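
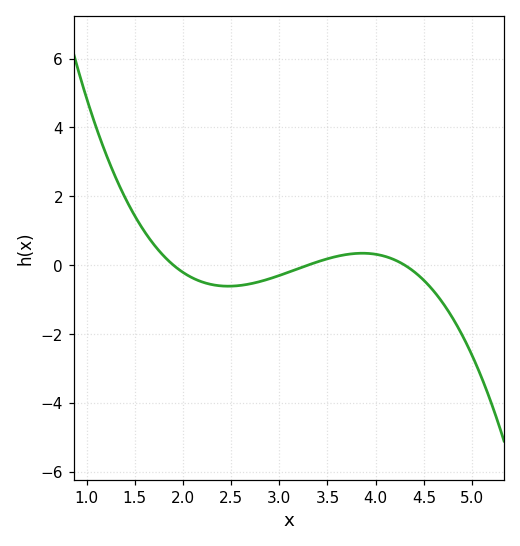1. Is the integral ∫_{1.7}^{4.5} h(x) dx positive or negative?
negative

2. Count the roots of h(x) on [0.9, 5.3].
3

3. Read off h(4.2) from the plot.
0.147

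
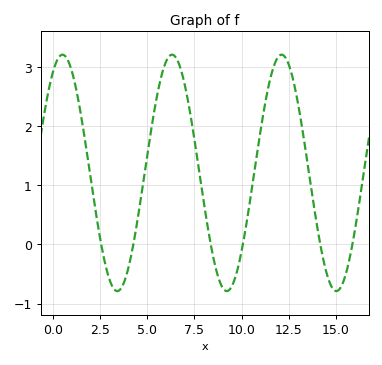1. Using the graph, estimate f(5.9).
3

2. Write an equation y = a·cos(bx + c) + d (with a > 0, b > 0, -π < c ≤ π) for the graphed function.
y = 2cos(1.1x - 0.53) + 1.21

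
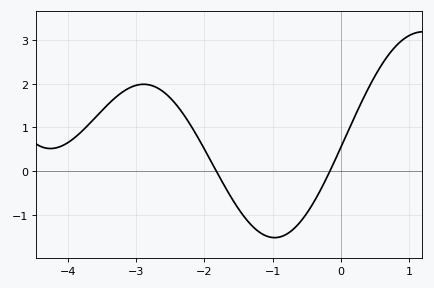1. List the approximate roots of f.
-1.8, -0.2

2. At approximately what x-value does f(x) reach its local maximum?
-2.9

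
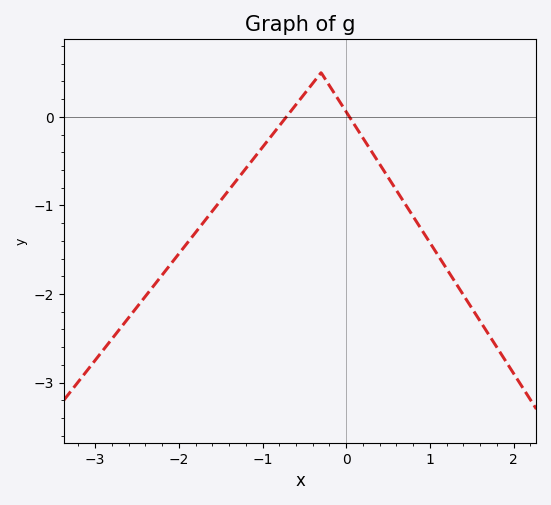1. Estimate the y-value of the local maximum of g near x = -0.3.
0.5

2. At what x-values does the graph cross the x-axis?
-0.7, 0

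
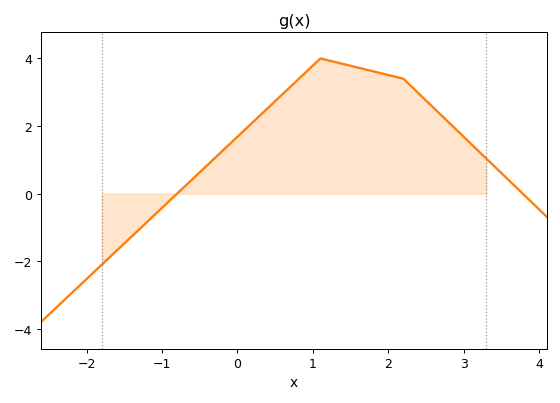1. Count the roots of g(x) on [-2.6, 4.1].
2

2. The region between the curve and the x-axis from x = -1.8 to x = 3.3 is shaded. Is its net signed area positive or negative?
positive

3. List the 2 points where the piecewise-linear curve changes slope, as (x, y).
(1.1, 4); (2.2, 3.4)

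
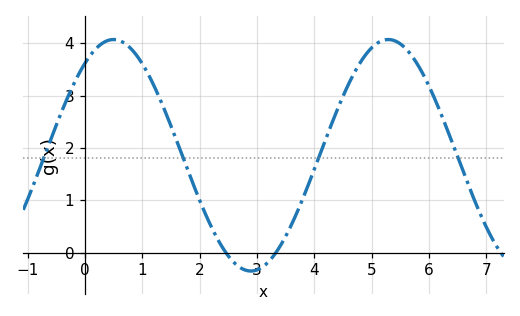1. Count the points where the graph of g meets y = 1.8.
4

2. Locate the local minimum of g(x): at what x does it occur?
2.9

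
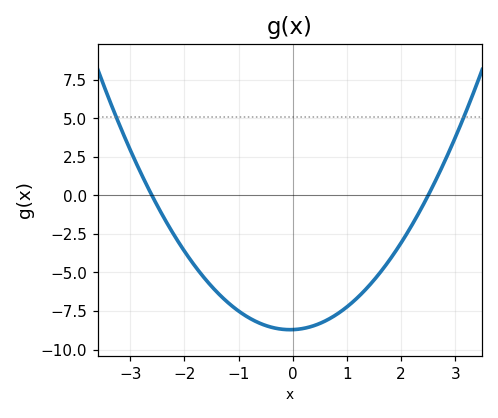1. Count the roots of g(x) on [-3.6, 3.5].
2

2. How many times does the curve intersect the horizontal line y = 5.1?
2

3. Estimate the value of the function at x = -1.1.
-7.2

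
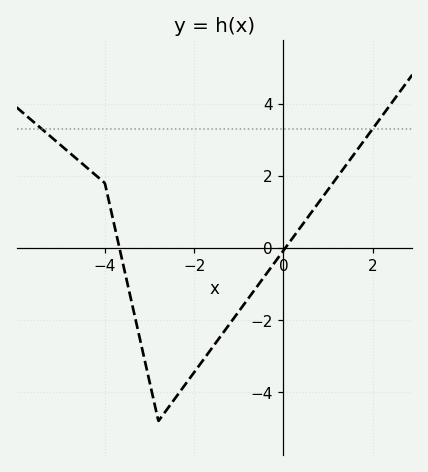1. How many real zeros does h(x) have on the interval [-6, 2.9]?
2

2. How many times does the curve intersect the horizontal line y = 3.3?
2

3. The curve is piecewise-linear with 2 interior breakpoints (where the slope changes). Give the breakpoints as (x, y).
(-4, 1.8); (-2.8, -4.8)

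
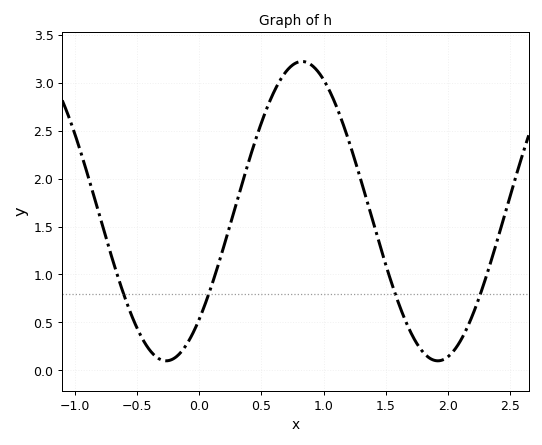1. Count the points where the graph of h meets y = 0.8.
4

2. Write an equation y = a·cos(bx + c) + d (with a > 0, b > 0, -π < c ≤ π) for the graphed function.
y = 1.56cos(2.88x - 2.38) + 1.66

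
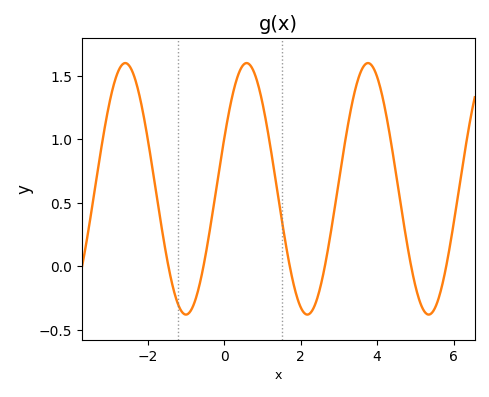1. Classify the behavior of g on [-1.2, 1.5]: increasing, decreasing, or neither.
neither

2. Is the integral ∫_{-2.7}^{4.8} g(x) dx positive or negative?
positive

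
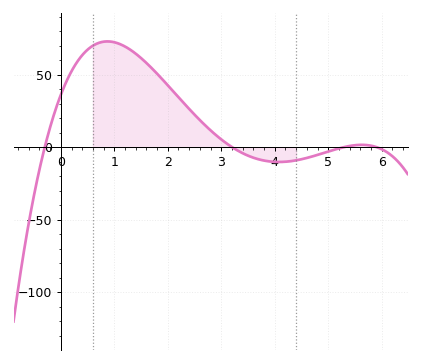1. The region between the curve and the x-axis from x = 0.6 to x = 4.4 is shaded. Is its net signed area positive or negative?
positive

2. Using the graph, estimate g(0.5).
67.2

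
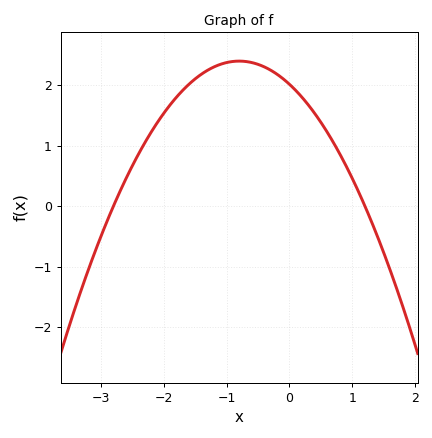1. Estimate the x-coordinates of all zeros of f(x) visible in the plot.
-2.8, 1.2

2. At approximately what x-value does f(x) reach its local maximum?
-0.8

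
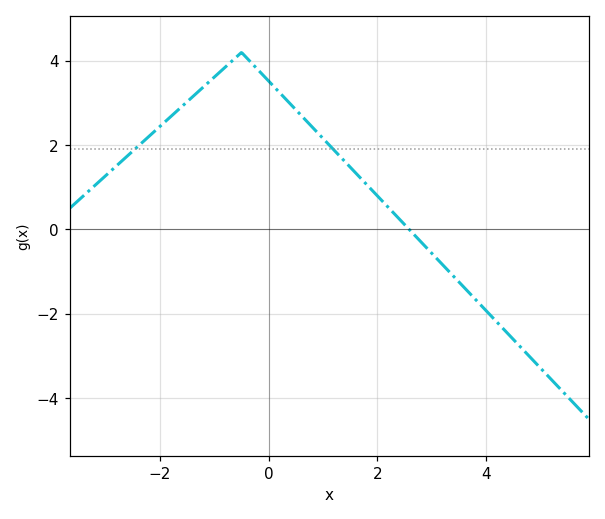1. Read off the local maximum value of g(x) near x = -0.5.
4.2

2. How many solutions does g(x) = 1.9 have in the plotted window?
2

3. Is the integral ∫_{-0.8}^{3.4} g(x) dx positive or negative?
positive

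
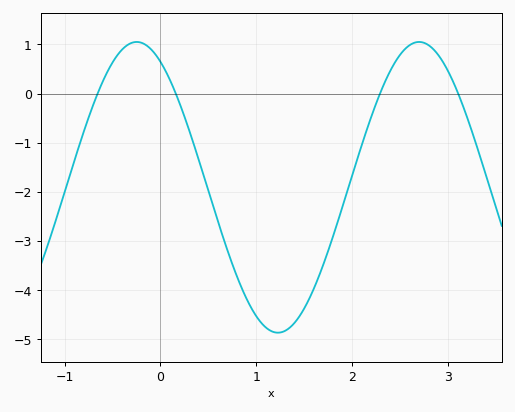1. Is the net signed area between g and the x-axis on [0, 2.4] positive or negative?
negative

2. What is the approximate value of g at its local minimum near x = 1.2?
-4.87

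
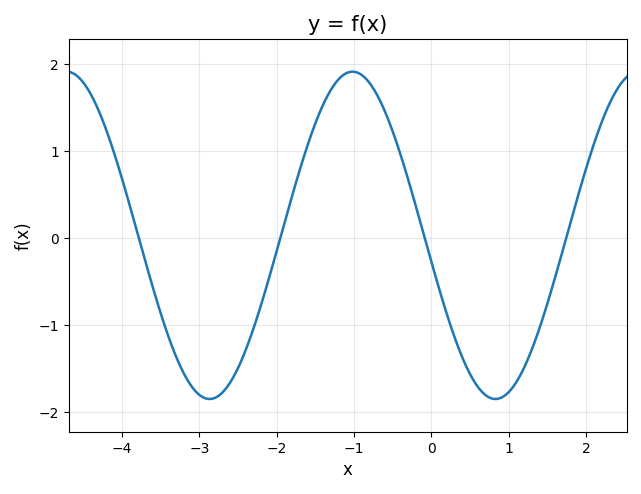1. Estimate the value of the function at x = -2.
-0.153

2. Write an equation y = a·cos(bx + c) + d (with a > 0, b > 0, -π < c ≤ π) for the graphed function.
y = 1.88cos(1.7x + 1.73) + 0.03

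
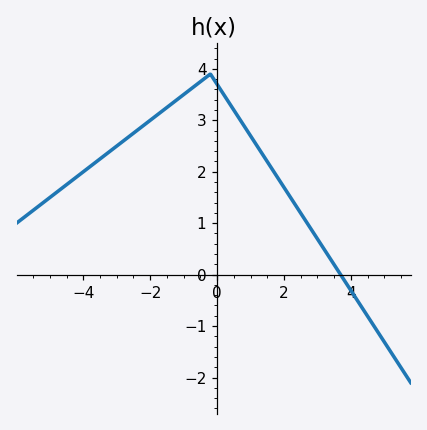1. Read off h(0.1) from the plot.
3.6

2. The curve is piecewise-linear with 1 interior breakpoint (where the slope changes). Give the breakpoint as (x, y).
(-0.2, 3.9)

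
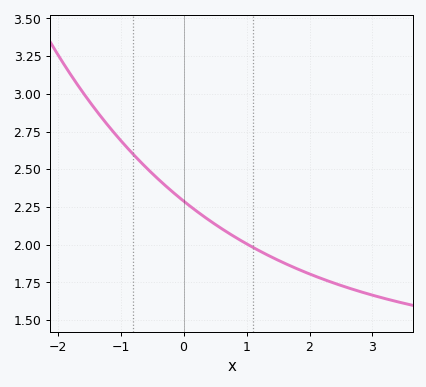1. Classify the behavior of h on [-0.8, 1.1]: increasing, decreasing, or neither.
decreasing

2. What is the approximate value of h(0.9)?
2.04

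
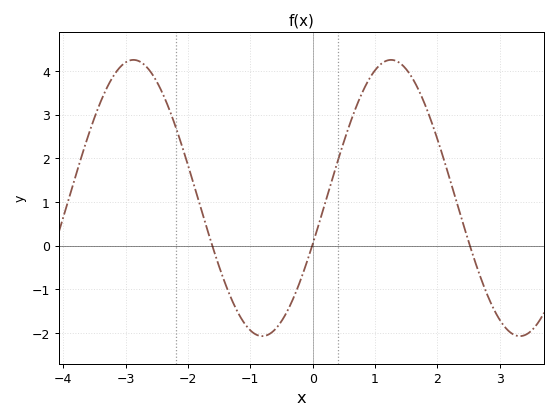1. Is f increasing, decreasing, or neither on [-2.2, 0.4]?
neither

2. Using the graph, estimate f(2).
2.4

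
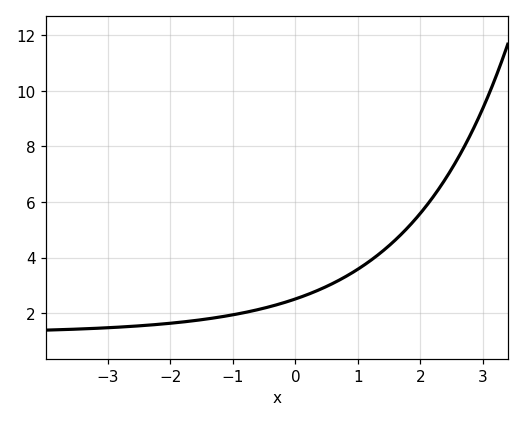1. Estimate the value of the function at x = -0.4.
2.24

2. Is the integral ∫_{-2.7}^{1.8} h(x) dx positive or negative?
positive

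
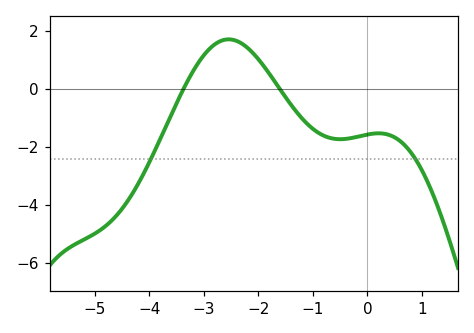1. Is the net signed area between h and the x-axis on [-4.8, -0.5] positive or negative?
negative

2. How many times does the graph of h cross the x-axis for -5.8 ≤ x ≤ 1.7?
2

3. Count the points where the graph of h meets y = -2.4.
2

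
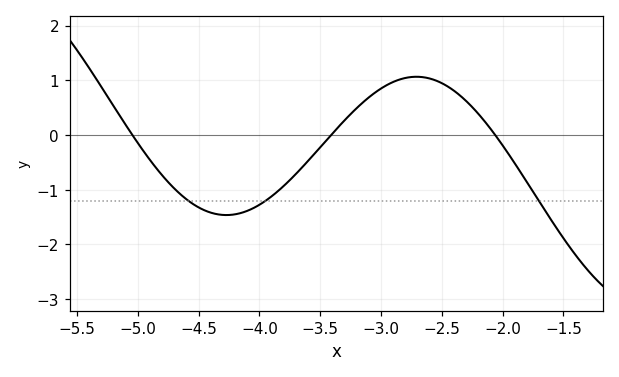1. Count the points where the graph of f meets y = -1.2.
3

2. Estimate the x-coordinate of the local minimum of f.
-4.27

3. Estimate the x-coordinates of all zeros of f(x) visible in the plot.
-5.05, -3.41, -2.06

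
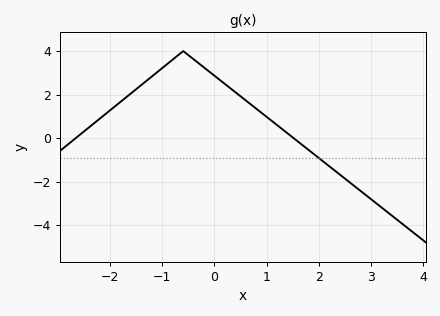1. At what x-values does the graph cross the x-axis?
-2.7, 1.5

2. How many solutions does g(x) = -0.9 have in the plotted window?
1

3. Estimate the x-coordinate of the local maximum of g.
-0.6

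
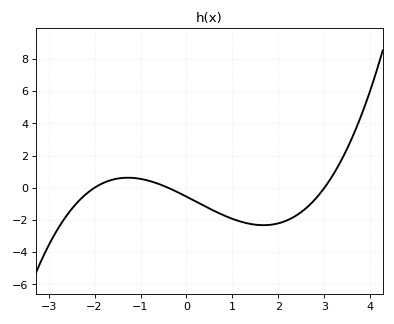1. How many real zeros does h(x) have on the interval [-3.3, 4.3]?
3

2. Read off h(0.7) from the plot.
-1.6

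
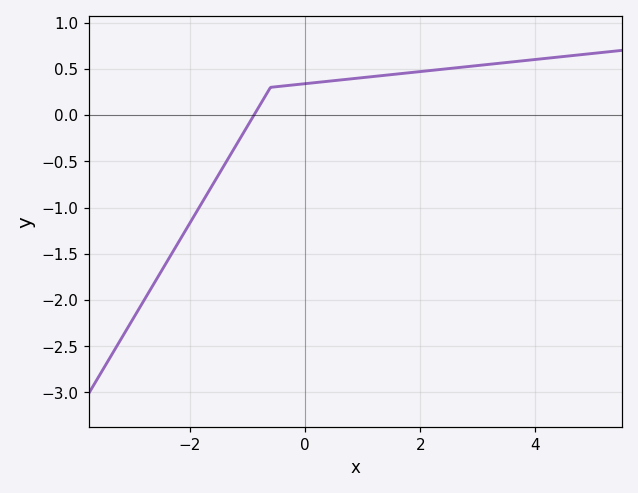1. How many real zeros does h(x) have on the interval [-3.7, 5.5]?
1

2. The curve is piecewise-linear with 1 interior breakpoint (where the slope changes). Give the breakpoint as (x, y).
(-0.6, 0.3)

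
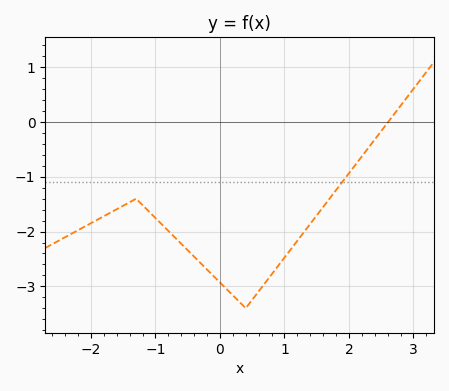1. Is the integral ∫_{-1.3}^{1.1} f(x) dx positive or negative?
negative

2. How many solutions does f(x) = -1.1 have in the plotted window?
1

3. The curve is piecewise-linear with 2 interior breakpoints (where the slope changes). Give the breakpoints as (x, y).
(-1.3, -1.4); (0.4, -3.4)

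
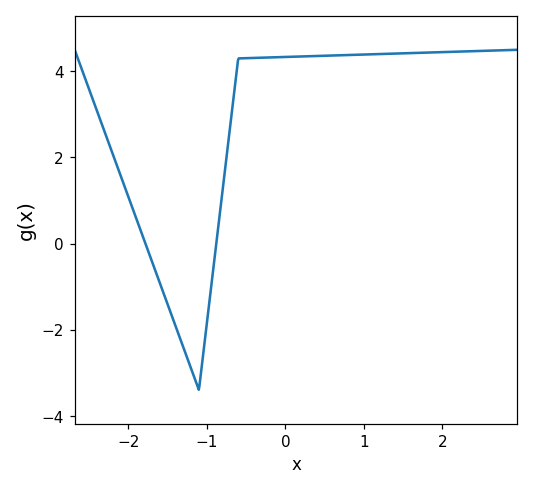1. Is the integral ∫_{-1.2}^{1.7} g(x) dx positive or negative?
positive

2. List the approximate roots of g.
-1.8, -0.9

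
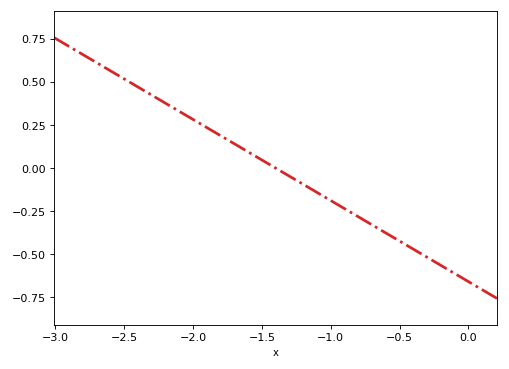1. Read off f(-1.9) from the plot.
0.24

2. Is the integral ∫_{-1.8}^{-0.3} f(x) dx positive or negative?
negative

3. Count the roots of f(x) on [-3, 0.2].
1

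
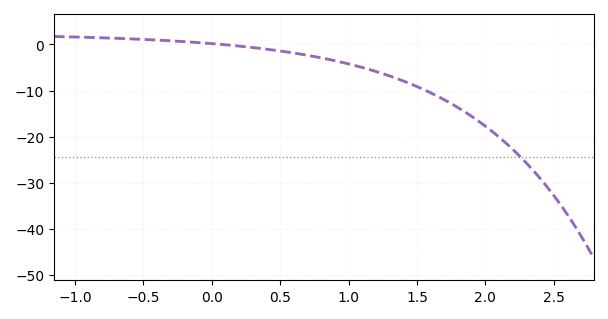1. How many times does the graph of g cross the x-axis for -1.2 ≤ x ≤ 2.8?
1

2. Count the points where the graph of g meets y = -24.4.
1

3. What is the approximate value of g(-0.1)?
0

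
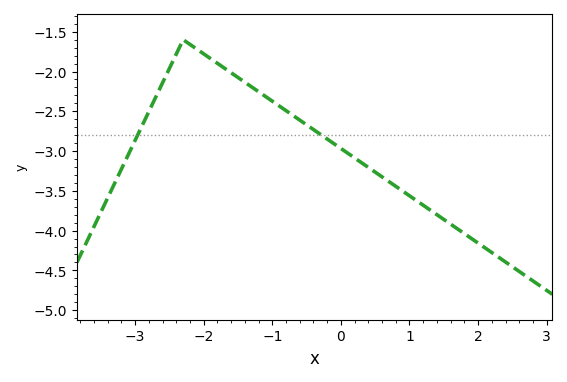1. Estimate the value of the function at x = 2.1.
-4.22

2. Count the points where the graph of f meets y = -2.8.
2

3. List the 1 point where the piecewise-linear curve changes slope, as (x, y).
(-2.3, -1.6)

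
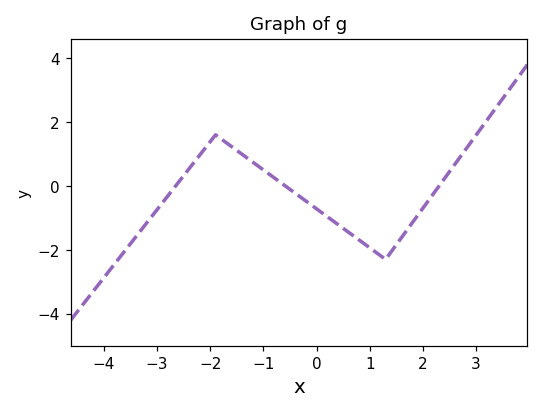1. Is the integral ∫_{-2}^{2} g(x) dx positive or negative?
negative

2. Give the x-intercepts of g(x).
-2.65, -0.587, 2.31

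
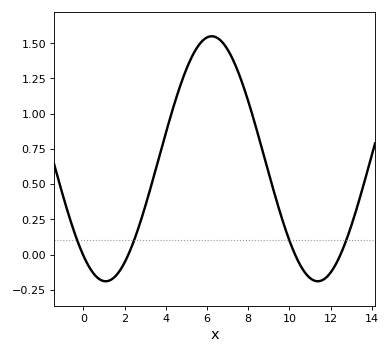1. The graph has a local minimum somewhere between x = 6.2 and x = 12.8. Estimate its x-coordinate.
11.4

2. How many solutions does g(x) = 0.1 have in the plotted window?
4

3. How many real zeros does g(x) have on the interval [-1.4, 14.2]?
4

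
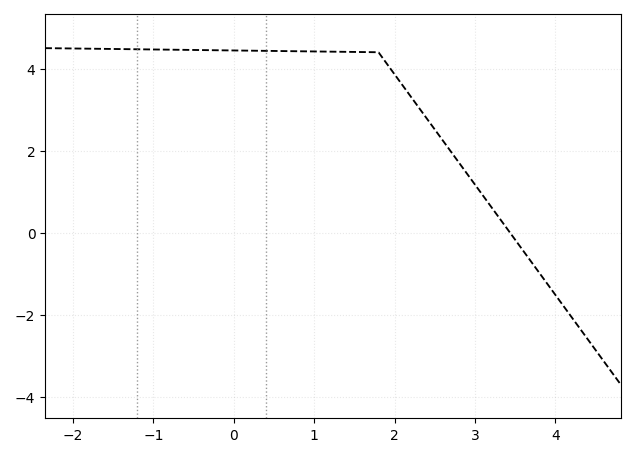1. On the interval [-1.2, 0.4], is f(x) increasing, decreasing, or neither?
decreasing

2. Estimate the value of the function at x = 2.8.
1.71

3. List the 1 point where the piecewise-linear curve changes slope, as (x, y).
(1.8, 4.4)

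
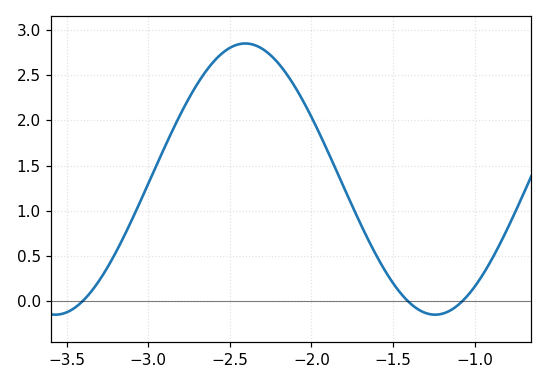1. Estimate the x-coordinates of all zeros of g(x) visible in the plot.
-3.4, -1.4, -1.05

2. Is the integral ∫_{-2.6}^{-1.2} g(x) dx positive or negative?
positive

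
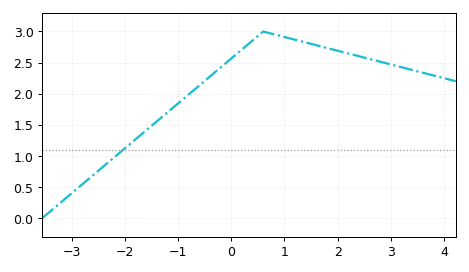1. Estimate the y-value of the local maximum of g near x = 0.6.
3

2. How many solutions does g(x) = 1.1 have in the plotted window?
1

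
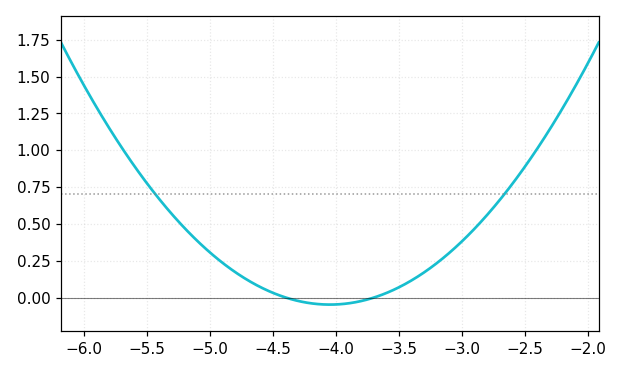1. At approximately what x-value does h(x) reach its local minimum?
-4.1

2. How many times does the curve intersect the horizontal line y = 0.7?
2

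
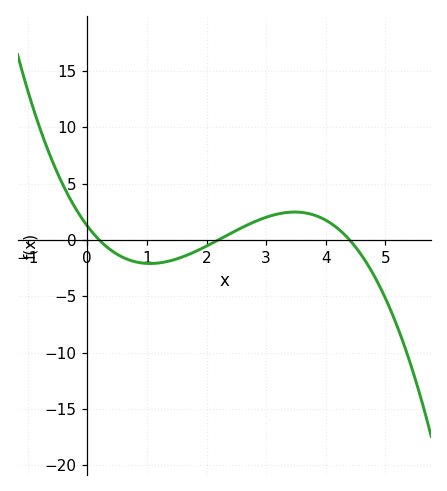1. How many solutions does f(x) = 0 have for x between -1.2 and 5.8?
3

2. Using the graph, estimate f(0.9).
-2.04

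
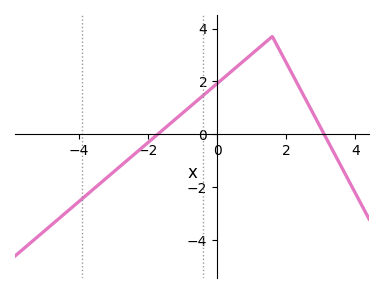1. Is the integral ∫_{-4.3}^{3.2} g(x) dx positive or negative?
positive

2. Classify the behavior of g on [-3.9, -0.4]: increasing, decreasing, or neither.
increasing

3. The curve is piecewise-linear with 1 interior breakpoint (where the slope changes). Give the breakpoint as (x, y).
(1.6, 3.7)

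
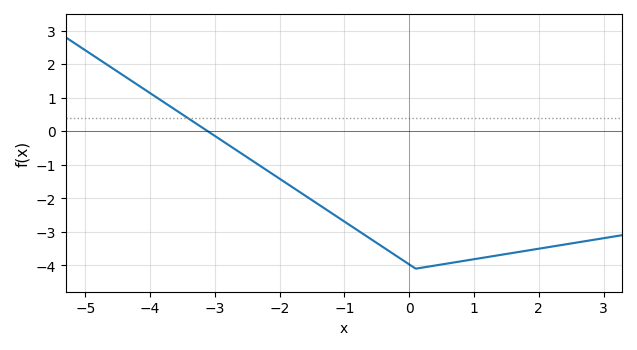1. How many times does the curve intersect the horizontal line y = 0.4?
1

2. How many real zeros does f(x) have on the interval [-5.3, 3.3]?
1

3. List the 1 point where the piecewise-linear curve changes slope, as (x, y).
(0.1, -4.1)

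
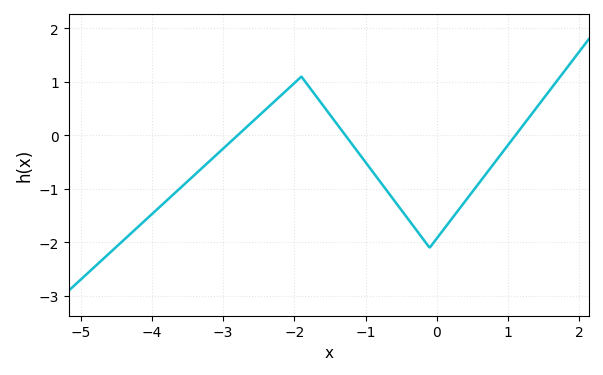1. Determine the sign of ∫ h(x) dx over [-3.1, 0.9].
negative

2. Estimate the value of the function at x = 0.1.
-1.75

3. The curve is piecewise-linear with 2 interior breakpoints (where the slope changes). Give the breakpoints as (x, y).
(-1.9, 1.1); (-0.1, -2.1)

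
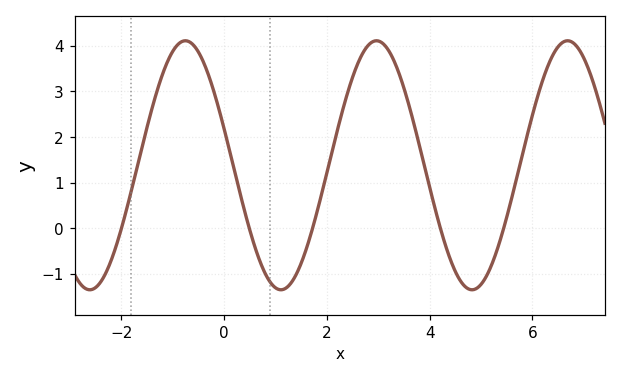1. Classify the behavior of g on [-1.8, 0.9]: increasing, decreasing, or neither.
neither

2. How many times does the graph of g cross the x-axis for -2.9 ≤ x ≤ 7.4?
5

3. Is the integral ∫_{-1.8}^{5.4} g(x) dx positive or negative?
positive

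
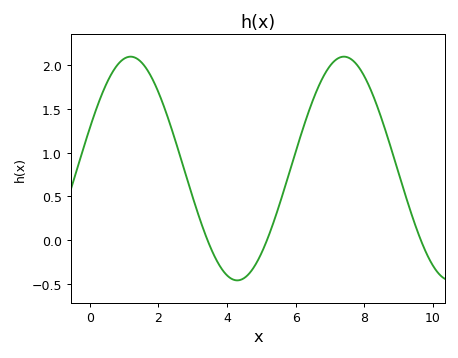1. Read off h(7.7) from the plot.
2.05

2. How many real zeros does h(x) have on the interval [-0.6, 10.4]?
3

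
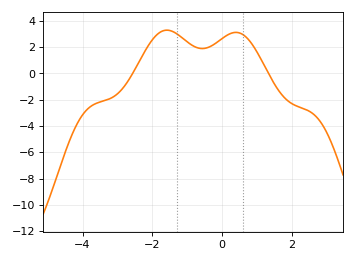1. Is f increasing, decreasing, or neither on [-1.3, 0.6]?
neither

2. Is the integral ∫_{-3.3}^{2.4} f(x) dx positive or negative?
positive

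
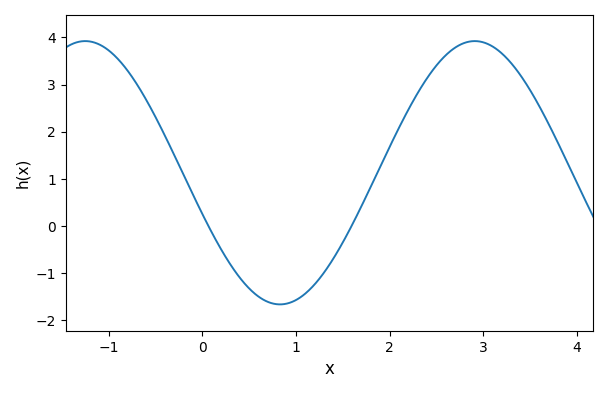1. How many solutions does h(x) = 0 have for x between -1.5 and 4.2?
2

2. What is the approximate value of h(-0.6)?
2.7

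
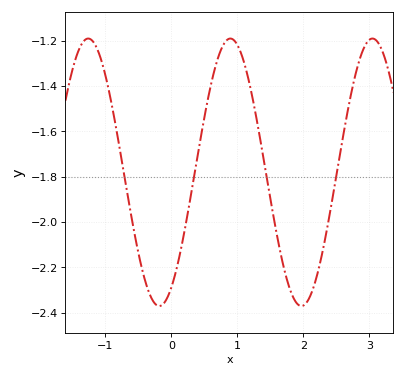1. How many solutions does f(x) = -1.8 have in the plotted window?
4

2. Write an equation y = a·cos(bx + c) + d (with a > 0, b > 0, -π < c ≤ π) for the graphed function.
y = 0.59cos(2.9x - 2.6) - 1.78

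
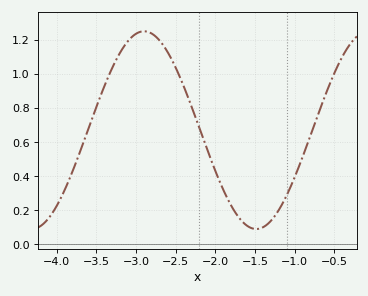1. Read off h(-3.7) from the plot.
0.549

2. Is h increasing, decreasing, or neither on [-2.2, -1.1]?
neither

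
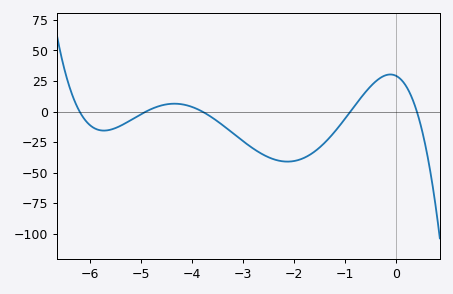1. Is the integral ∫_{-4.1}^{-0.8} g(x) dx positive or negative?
negative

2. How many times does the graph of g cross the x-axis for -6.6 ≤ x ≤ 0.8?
5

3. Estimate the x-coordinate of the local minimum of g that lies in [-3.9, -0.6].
-2.13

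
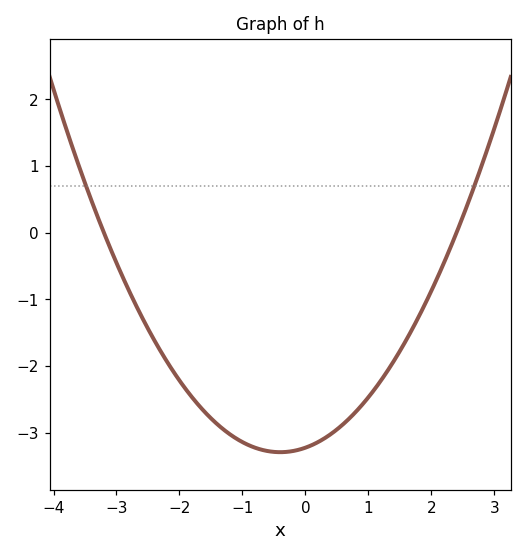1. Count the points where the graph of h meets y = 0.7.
2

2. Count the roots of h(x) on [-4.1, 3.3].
2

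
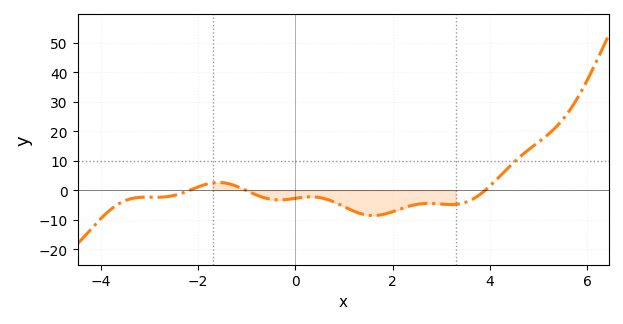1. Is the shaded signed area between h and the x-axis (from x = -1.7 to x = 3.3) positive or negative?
negative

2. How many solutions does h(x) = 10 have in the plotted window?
1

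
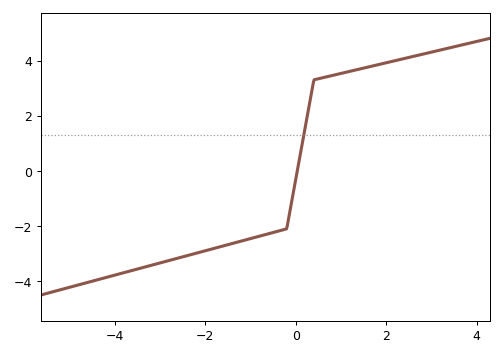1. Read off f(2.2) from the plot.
3.99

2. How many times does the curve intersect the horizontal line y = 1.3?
1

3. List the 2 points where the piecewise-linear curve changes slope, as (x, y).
(-0.2, -2.1); (0.4, 3.3)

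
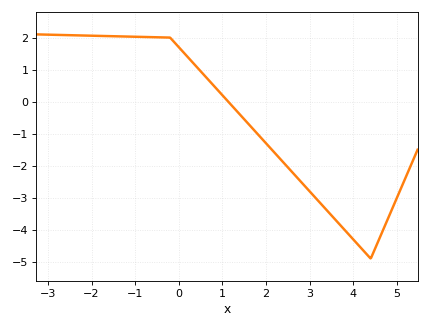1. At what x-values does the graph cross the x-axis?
1.13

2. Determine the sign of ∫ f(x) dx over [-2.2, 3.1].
positive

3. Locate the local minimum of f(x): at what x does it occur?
4.4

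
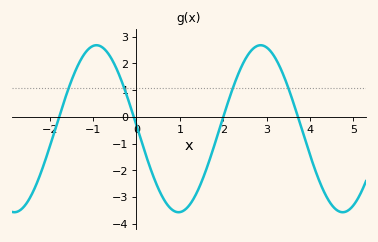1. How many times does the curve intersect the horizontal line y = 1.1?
4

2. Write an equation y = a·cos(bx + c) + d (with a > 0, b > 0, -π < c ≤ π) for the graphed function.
y = 3.12cos(1.7x + 1.5) - 0.44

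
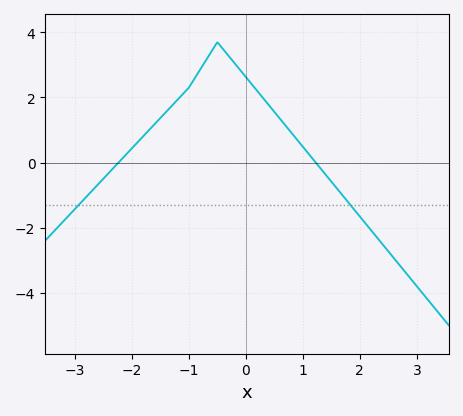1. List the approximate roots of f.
-2.2, 1.2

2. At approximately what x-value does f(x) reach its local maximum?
-0.5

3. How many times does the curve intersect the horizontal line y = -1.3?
2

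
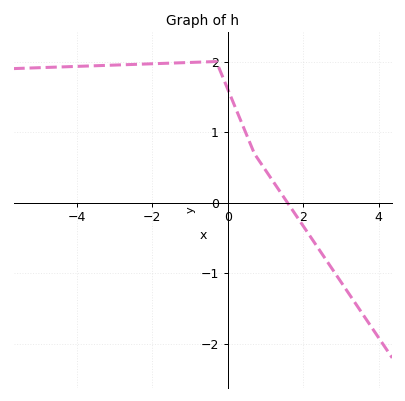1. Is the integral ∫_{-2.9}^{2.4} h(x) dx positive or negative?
positive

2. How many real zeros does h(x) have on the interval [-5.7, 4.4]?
1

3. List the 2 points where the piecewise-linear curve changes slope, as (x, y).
(-0.3, 2); (0.7, 0.7)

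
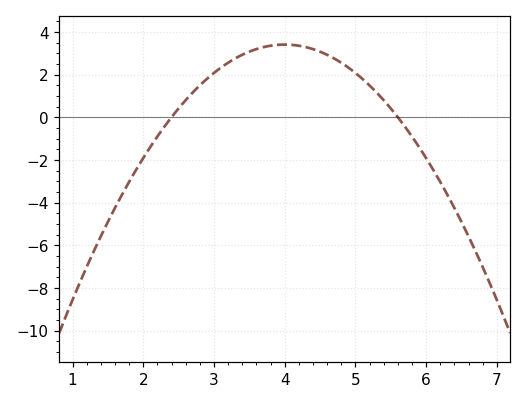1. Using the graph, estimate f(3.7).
3.2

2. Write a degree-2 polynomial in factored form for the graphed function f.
y = -1.33(x - 2.4)(x - 5.6)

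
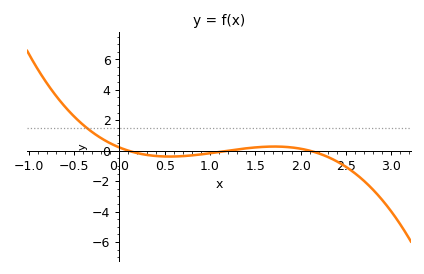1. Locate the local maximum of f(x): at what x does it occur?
1.7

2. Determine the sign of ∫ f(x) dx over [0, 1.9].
negative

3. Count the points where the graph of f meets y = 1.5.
1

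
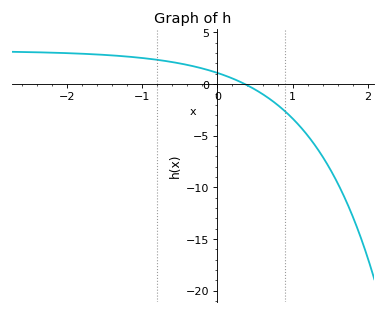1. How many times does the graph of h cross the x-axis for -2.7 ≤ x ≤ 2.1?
1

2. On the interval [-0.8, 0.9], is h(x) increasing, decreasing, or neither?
decreasing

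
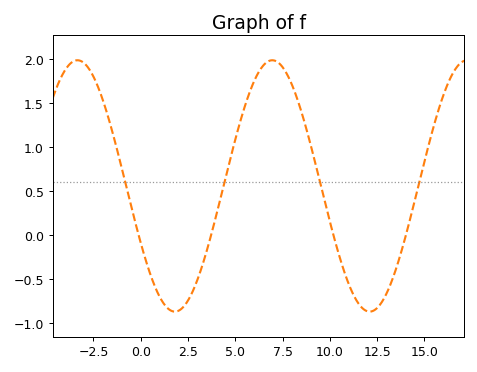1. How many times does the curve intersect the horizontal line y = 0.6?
4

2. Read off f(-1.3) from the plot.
1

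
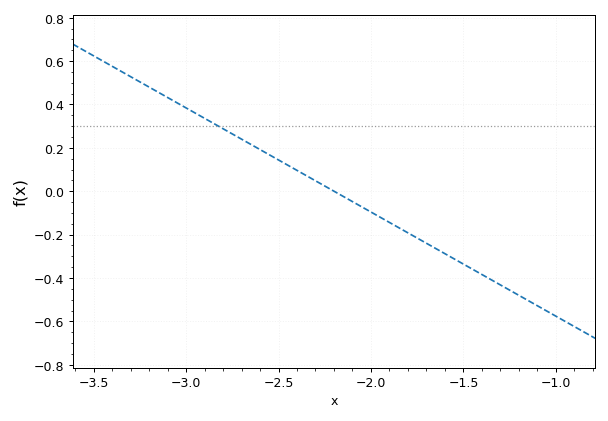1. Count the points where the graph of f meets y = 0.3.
1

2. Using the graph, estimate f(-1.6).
-0.288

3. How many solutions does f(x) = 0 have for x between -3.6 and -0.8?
1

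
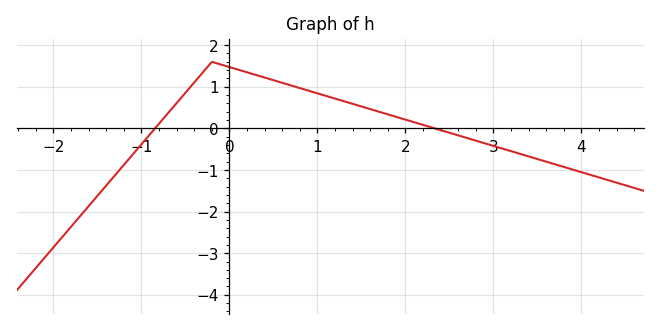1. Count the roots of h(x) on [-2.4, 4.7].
2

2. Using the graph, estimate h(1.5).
0.526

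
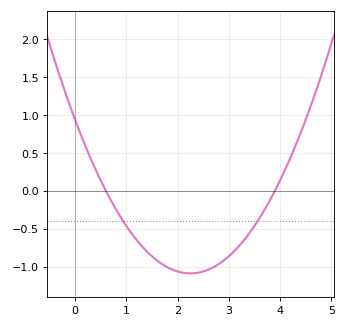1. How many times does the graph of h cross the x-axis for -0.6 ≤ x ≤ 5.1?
2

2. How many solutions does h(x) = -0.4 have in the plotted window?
2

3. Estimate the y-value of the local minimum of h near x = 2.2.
-1.09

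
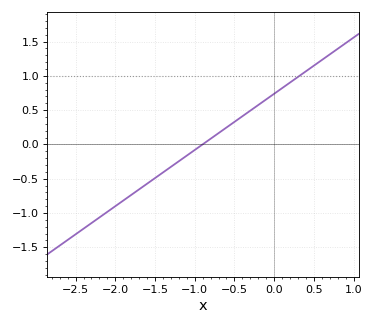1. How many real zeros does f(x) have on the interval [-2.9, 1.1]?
1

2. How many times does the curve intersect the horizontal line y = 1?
1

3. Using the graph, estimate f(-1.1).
-0.164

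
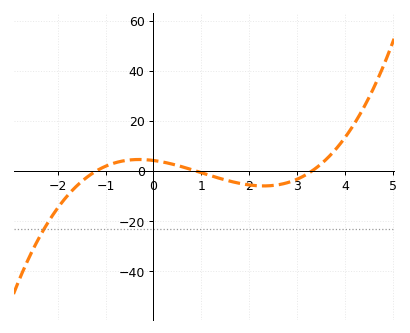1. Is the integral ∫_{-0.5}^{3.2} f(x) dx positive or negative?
negative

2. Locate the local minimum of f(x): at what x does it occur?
2.3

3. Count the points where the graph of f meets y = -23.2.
1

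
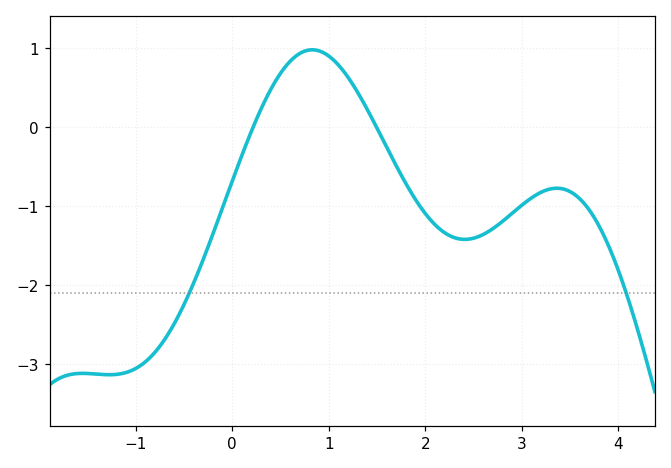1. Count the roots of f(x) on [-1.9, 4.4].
2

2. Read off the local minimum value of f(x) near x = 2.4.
-1.4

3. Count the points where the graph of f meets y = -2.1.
2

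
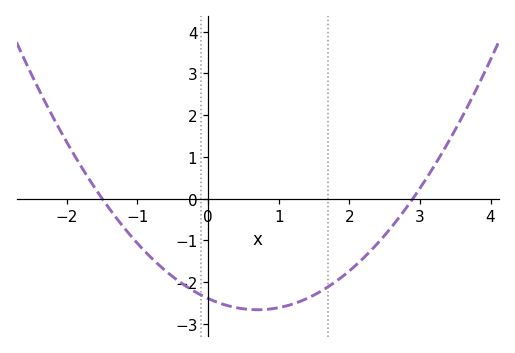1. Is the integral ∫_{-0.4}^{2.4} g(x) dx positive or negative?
negative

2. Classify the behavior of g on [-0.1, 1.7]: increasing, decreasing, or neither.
neither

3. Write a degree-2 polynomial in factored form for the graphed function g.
y = 0.55(x + 1.5)(x - 2.9)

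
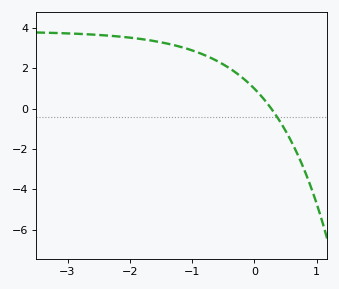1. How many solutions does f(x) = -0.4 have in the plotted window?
1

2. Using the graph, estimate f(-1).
2.89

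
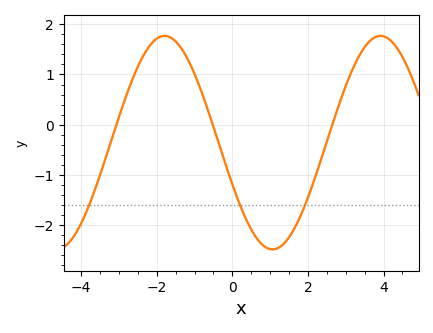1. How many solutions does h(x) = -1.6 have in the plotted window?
3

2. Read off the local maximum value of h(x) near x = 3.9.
1.77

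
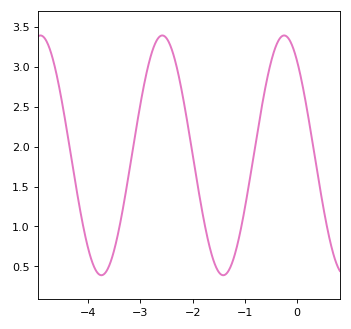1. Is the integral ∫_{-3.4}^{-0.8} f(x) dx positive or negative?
positive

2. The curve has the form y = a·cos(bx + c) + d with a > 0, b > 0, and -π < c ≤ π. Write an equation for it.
y = 1.5cos(2.7x + 0.66) + 1.89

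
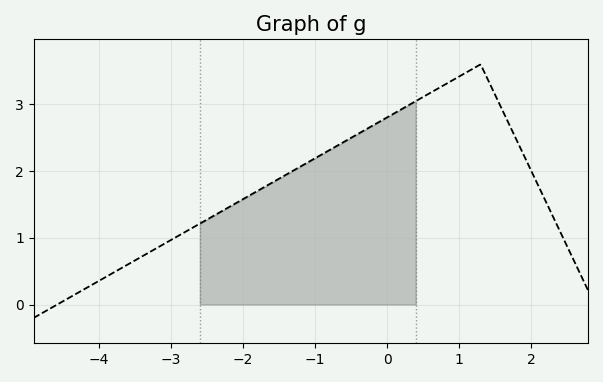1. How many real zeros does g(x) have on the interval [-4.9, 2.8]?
1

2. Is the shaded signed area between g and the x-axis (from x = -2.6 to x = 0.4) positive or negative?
positive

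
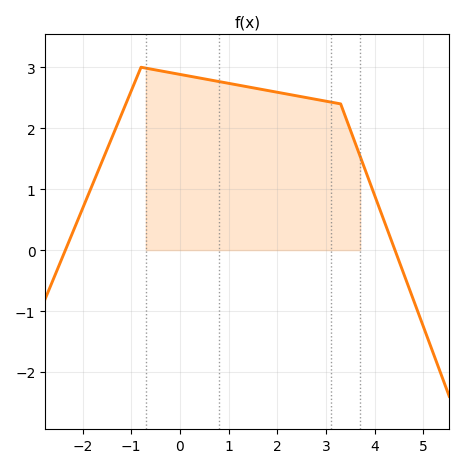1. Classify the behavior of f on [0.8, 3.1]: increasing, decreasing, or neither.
decreasing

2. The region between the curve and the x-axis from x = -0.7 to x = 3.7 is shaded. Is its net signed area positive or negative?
positive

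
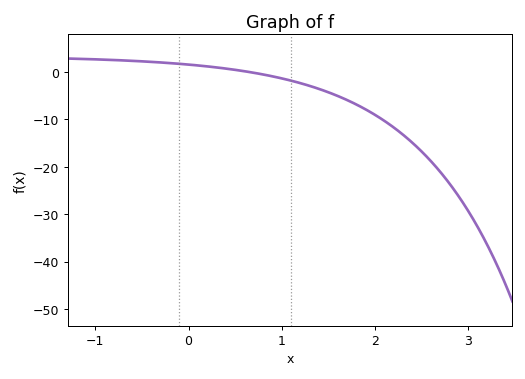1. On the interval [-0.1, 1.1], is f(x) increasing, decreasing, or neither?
decreasing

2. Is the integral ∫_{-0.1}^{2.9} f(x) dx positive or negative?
negative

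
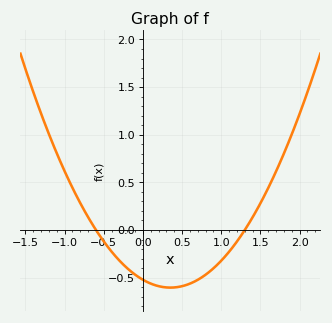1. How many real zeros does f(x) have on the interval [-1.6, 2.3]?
2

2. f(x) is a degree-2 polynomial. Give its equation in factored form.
y = 0.67(x + 0.6)(x - 1.3)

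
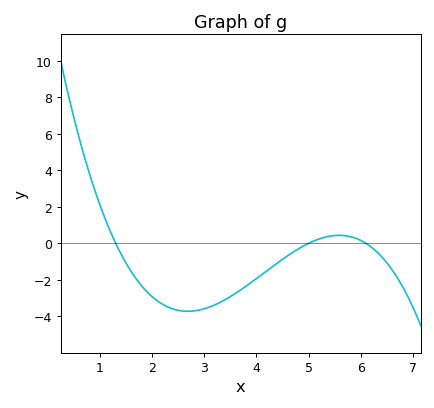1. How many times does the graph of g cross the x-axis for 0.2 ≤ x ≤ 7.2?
3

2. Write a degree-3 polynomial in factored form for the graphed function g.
y = -0.34(x - 1.3)(x - 5)(x - 6.1)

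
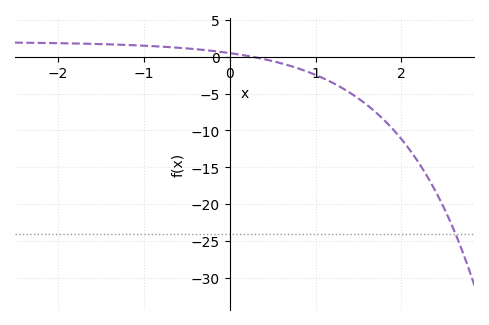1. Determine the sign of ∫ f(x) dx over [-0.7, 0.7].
positive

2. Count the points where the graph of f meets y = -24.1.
1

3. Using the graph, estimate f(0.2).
0.114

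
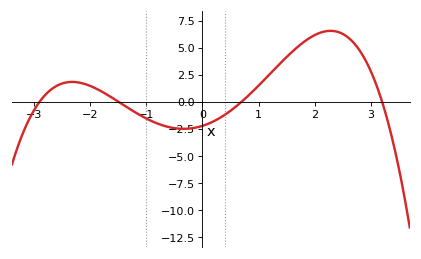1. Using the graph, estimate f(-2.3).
1.82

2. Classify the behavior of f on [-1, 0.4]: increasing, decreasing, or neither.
neither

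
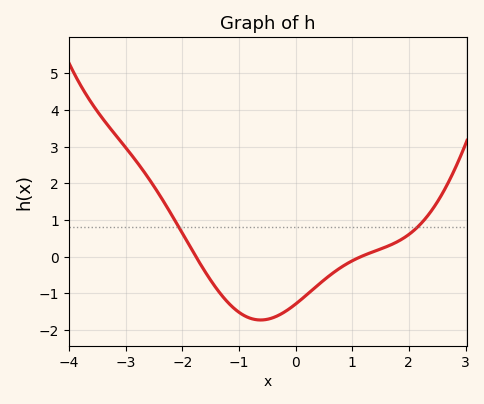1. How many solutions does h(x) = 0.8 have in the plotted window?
2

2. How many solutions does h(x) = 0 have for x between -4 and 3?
2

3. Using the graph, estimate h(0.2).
-1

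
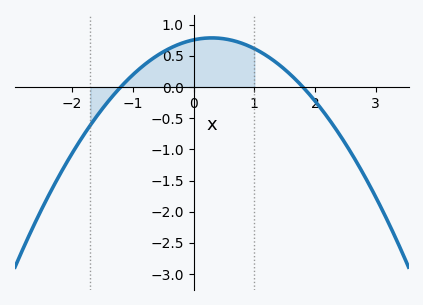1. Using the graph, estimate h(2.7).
-1.23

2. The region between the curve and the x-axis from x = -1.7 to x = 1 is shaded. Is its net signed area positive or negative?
positive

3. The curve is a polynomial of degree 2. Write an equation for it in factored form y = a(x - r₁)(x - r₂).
y = -0.35(x + 1.2)(x - 1.8)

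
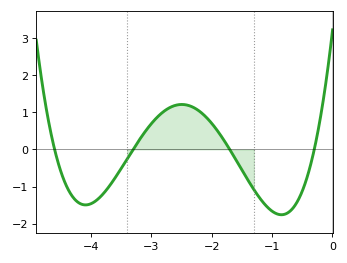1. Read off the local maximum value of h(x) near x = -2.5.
1.2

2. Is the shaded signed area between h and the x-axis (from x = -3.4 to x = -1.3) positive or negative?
positive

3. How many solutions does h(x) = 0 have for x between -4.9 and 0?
4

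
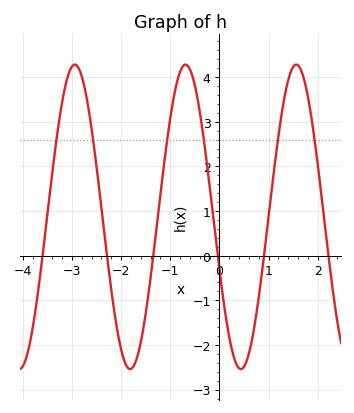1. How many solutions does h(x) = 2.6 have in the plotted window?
6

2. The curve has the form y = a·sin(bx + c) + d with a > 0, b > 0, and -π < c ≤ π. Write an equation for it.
y = 3.41sin(2.8x - 2.8) + 0.87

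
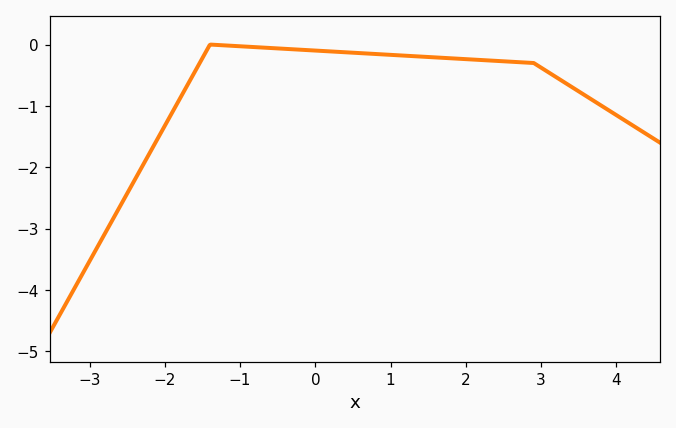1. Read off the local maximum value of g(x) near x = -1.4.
0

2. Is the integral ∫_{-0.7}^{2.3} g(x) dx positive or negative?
negative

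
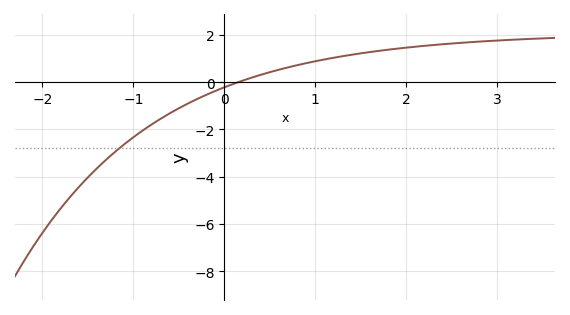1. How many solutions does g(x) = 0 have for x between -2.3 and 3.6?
1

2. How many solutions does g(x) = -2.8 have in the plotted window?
1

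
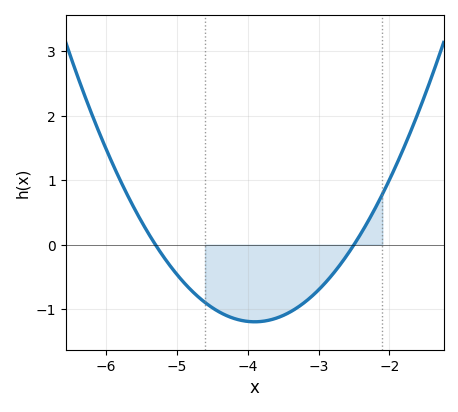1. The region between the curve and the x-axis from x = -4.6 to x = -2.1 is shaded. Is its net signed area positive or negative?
negative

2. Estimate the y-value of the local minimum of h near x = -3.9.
-1.2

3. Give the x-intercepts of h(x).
-5.3, -2.5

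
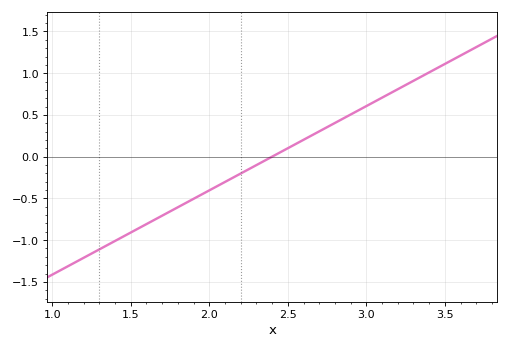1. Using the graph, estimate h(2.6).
0.202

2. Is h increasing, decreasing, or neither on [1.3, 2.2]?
increasing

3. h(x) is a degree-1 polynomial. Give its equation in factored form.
y = 1.01(x - 2.4)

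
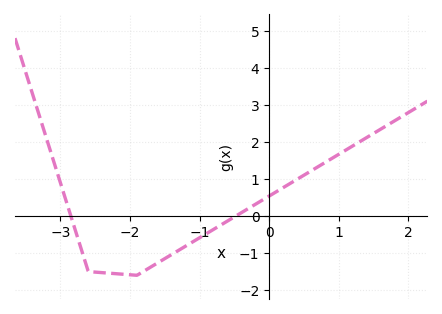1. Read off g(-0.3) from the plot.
0.2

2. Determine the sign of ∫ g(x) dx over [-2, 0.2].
negative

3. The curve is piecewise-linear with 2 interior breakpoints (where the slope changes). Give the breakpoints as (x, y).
(-2.6, -1.5); (-1.9, -1.6)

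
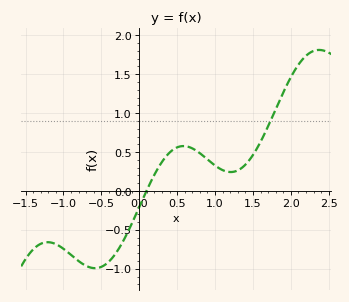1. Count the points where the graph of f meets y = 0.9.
1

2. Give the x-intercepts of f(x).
0.1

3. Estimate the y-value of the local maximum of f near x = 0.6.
0.6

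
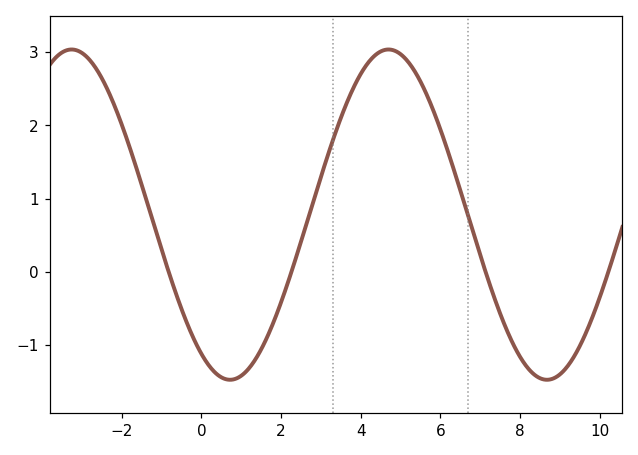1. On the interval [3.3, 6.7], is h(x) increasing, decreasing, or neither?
neither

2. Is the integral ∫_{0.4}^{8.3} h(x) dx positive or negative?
positive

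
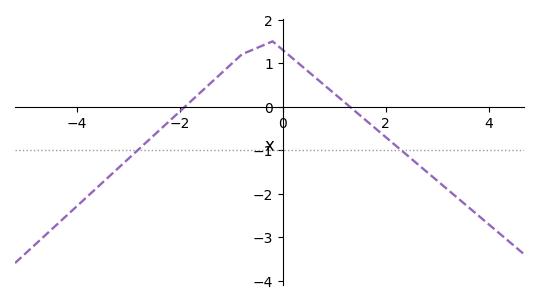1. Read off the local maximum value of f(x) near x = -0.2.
1.5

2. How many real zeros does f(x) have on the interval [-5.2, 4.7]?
2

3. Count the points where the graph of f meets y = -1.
2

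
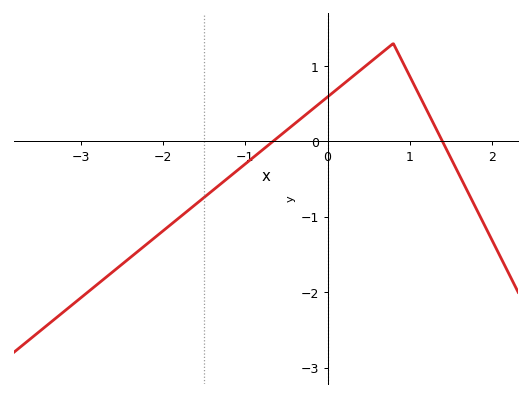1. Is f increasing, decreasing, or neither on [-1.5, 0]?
increasing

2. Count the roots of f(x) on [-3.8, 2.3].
2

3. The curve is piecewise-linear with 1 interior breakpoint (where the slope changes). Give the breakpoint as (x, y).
(0.8, 1.3)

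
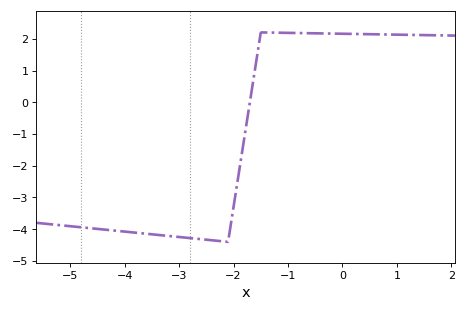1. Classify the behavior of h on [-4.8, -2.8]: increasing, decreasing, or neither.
decreasing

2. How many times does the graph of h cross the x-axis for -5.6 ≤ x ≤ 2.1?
1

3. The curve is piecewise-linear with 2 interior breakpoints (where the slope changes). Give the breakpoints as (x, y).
(-2.1, -4.4); (-1.5, 2.2)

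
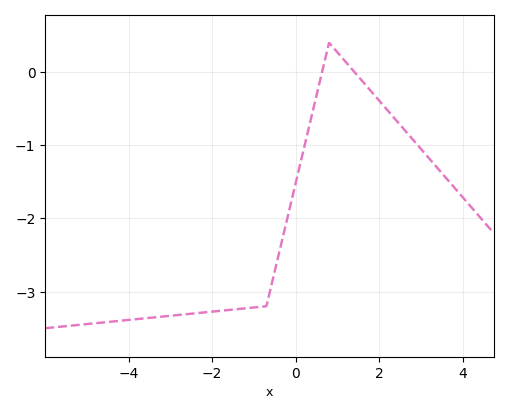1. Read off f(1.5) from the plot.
-0.1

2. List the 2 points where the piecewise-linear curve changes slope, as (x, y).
(-0.7, -3.2); (0.8, 0.4)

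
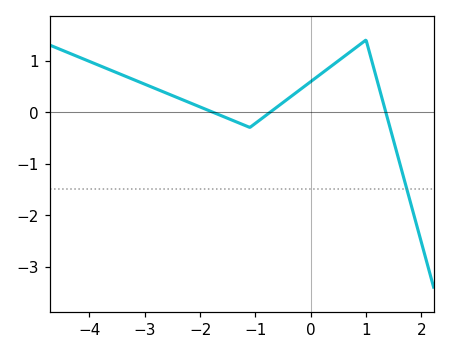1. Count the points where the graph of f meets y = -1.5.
1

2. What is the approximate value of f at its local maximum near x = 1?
1.4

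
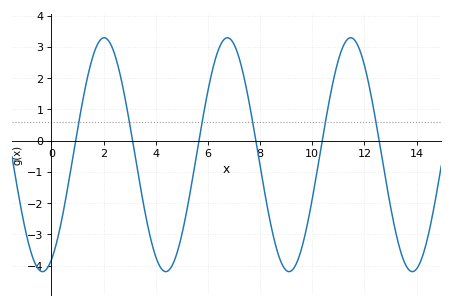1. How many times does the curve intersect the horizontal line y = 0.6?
6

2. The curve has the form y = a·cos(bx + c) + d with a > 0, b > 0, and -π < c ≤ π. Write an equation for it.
y = 3.74cos(1.33x - 2.69) - 0.45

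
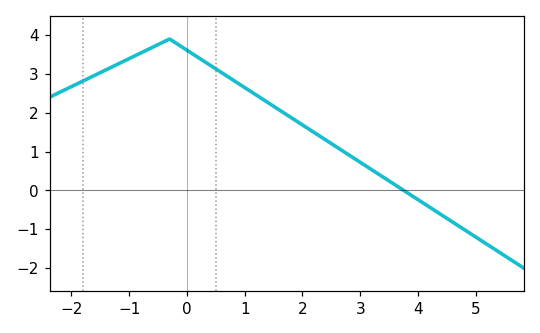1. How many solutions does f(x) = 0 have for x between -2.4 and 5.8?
1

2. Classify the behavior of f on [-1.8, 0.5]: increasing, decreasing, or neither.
neither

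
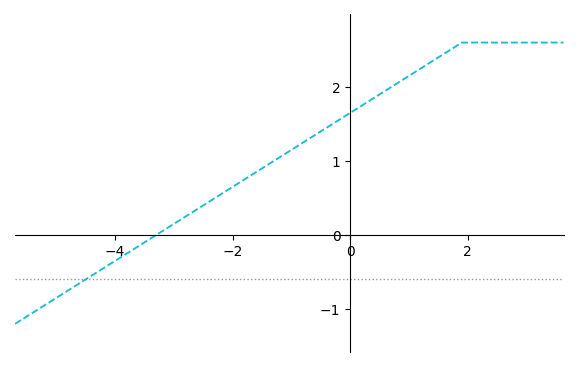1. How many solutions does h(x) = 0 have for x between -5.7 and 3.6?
1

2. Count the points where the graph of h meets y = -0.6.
1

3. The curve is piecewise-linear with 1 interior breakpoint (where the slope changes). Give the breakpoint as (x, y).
(1.9, 2.6)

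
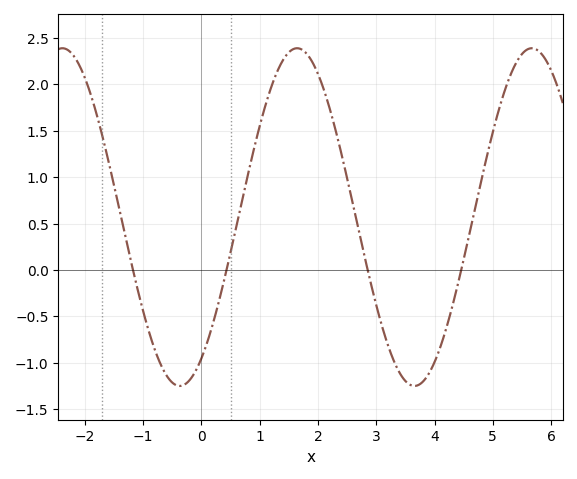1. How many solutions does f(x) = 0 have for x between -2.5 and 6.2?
4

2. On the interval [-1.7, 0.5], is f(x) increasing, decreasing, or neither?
neither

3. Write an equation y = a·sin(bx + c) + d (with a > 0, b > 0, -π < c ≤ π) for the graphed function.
y = 1.82sin(1.6x - 0.99) + 0.57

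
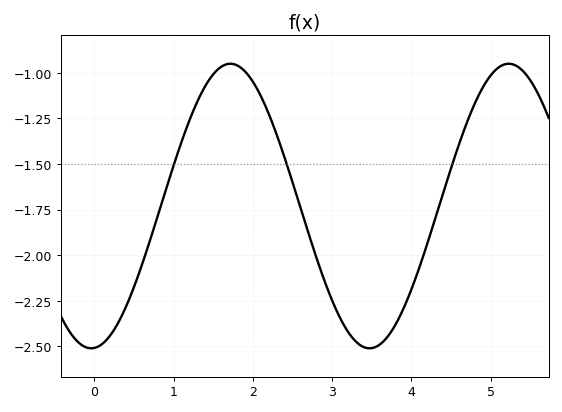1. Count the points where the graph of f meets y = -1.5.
3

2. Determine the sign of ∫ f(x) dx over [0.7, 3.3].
negative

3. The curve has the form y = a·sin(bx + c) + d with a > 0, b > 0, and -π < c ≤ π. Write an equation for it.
y = 0.78sin(1.79x - 1.5) - 1.73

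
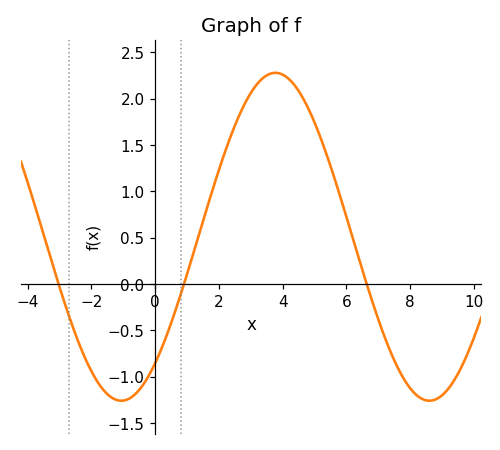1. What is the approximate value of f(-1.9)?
-1.01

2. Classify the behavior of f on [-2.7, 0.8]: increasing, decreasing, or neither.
neither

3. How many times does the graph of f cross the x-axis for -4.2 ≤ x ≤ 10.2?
3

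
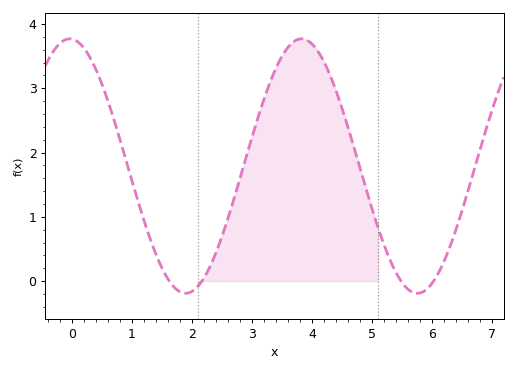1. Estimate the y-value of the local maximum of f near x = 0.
3.8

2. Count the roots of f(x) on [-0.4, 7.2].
4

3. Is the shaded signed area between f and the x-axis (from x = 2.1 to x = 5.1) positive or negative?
positive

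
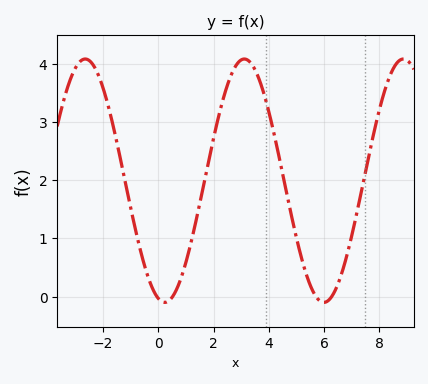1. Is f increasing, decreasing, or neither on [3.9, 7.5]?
neither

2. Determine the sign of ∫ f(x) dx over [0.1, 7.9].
positive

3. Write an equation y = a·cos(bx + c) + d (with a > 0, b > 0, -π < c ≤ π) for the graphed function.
y = 2.09cos(1.1x + 2.9) + 1.99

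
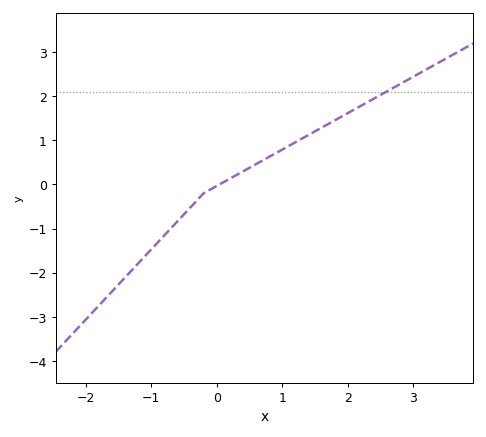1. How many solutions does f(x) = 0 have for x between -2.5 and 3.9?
1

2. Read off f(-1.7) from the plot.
-2.59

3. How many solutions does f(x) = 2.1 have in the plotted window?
1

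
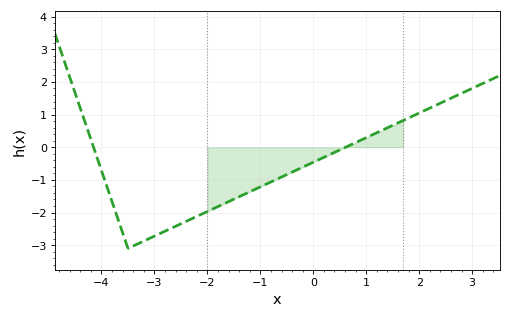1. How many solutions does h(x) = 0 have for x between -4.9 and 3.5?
2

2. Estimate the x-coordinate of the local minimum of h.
-3.5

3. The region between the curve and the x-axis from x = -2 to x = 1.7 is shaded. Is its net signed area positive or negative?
negative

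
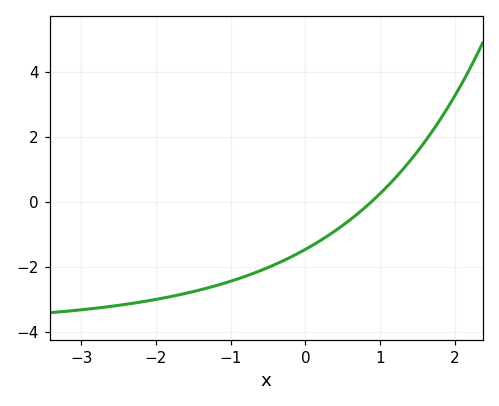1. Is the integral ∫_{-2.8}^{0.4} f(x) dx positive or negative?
negative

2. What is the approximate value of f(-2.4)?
-3.15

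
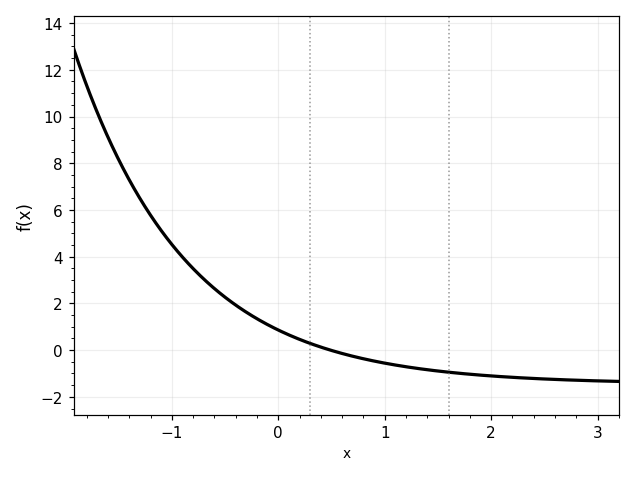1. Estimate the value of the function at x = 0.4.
0.2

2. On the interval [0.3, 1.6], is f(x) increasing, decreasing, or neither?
decreasing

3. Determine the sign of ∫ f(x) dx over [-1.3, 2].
positive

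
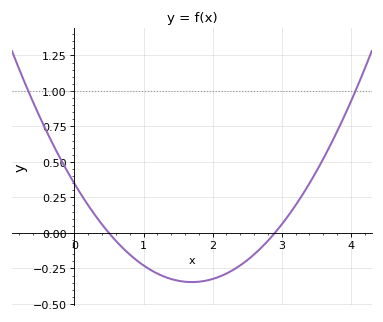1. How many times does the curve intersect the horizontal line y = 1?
2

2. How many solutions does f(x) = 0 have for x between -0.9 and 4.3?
2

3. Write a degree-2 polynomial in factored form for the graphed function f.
y = 0.24(x - 0.5)(x - 2.9)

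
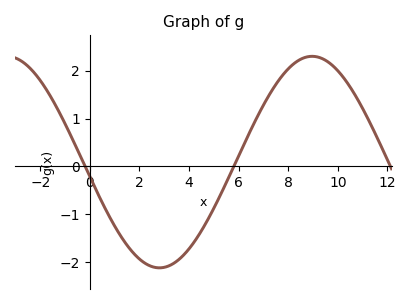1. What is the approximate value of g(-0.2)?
0.006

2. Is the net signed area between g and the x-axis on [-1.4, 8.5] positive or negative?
negative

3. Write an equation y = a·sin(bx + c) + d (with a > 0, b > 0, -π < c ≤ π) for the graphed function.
y = 2.21sin(0.51x - 3) + 0.09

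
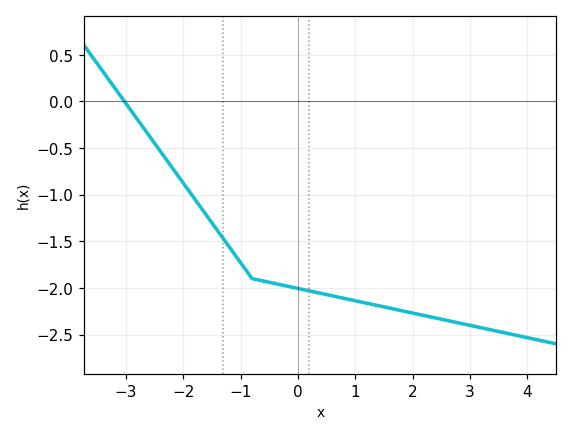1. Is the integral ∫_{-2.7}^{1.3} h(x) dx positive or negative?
negative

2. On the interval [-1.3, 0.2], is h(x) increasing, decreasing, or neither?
decreasing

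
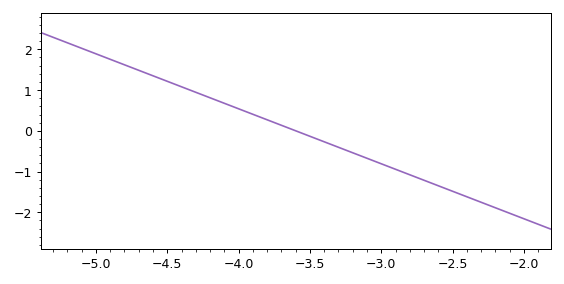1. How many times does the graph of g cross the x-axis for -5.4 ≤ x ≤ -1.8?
1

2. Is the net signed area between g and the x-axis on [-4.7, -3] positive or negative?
positive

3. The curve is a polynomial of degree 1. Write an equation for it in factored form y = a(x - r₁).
y = -1.35(x + 3.6)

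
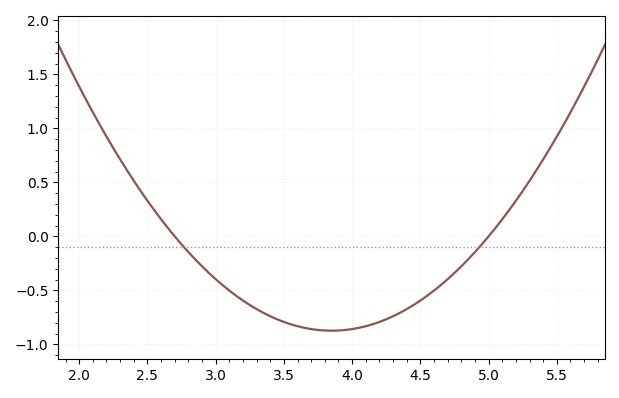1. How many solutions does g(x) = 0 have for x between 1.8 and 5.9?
2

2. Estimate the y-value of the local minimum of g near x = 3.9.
-0.85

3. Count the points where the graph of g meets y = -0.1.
2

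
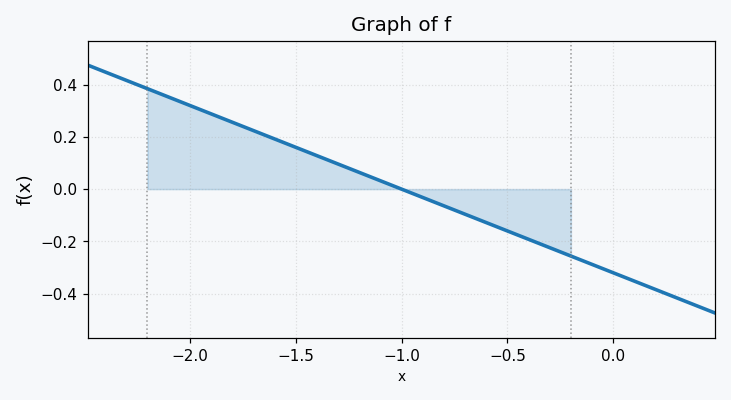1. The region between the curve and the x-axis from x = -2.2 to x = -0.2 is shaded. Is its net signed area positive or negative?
positive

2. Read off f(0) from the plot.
-0.32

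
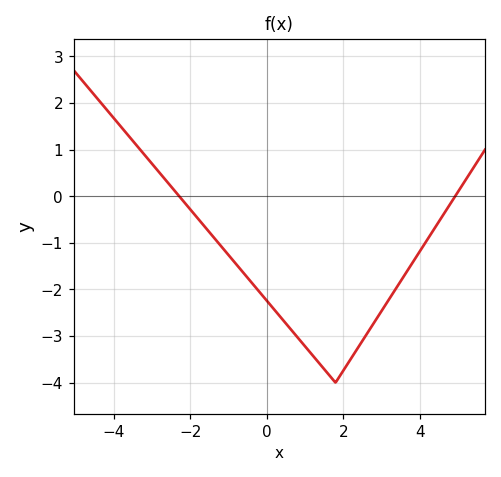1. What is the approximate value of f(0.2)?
-2.4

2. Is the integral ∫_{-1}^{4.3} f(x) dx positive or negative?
negative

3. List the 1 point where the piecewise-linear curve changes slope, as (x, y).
(1.8, -4)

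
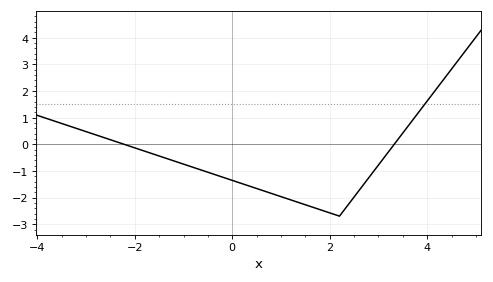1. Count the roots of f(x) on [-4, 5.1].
2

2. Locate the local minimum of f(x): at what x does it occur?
2.2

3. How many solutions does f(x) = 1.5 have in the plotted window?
1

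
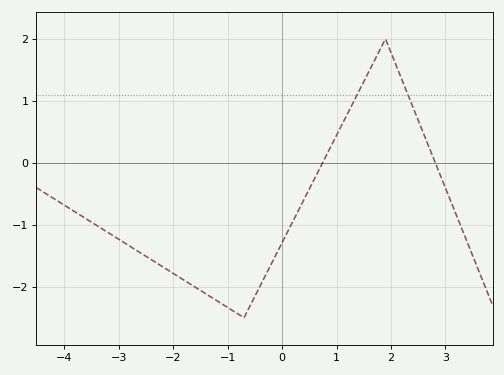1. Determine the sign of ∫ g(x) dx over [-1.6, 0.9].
negative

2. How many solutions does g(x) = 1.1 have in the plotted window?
2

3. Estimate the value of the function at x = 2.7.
0.253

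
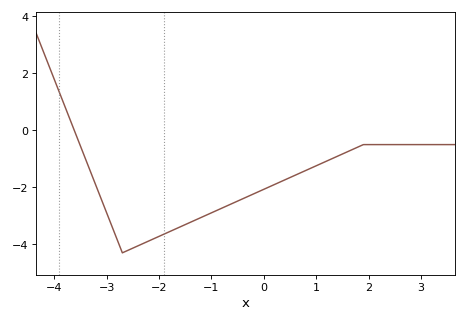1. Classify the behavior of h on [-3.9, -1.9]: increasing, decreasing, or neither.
neither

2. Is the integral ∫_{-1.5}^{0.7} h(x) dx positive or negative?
negative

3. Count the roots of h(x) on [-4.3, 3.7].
1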